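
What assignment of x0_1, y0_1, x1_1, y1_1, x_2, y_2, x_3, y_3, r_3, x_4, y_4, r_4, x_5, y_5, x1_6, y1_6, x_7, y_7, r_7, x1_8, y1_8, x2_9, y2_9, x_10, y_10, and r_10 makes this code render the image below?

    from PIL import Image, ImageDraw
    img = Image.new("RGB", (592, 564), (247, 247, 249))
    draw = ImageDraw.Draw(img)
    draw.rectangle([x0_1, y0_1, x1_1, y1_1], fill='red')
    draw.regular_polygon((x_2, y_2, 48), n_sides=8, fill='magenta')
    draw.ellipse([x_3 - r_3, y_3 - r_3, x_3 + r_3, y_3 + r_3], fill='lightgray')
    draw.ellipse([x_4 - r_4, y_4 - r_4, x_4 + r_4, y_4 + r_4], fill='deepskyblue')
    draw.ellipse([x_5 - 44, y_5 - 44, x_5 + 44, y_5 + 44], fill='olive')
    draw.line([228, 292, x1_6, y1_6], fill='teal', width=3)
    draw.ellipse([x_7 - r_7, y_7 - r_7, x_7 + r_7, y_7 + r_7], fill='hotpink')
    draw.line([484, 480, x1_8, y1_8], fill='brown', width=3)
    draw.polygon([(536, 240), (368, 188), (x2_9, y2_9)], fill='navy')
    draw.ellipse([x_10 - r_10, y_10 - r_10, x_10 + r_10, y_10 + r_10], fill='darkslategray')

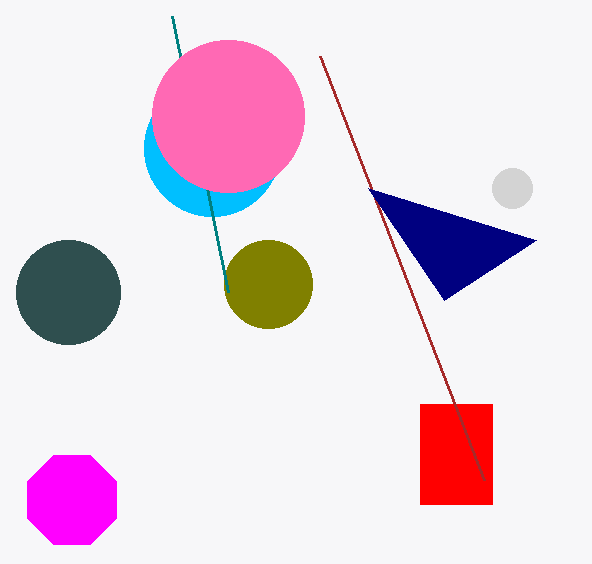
x0_1 = 420, y0_1 = 404, x1_1 = 492, y1_1 = 504, x_2 = 72, y_2 = 500, x_3 = 512, y_3 = 188, r_3 = 20, x_4 = 212, y_4 = 148, r_4 = 68, x_5 = 268, y_5 = 284, x1_6 = 172, y1_6 = 16, x_7 = 228, y_7 = 116, r_7 = 76, x1_8 = 320, y1_8 = 56, x2_9 = 444, y2_9 = 300, x_10 = 68, y_10 = 292, r_10 = 52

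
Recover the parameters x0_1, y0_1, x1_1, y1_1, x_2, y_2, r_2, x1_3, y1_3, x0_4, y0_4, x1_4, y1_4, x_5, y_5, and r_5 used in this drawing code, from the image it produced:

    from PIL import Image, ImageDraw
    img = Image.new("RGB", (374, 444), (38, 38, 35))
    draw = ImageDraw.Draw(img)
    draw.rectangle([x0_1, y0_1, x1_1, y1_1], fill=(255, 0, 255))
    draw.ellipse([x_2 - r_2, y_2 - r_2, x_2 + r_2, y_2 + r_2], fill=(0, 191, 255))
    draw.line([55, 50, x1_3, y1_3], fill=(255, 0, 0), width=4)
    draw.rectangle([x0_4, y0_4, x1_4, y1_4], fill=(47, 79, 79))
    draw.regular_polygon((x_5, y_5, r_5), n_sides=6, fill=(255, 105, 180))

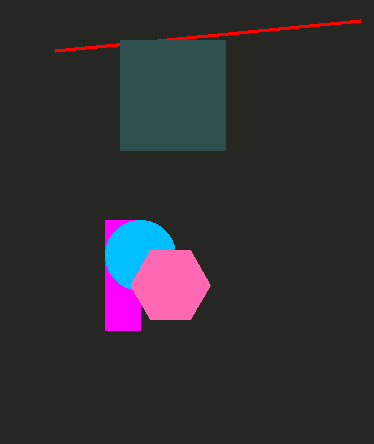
x0_1 = 105; y0_1 = 220; x1_1 = 140; y1_1 = 330; x_2 = 140; y_2 = 255; r_2 = 35; x1_3 = 360; y1_3 = 20; x0_4 = 120; y0_4 = 40; x1_4 = 225; y1_4 = 150; x_5 = 170; y_5 = 285; r_5 = 40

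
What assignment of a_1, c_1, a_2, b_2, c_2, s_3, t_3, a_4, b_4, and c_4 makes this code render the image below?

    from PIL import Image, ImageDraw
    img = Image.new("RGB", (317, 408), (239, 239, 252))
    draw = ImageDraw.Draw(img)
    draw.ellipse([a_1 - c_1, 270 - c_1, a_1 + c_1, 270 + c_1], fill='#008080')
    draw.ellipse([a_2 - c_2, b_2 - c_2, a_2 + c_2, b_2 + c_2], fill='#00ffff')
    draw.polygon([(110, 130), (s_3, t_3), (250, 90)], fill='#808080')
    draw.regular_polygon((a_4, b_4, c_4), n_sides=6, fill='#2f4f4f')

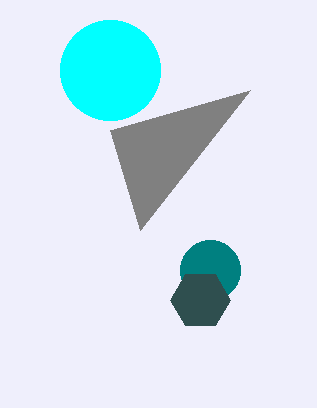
a_1 = 210
c_1 = 30
a_2 = 110
b_2 = 70
c_2 = 50
s_3 = 140
t_3 = 230
a_4 = 200
b_4 = 300
c_4 = 30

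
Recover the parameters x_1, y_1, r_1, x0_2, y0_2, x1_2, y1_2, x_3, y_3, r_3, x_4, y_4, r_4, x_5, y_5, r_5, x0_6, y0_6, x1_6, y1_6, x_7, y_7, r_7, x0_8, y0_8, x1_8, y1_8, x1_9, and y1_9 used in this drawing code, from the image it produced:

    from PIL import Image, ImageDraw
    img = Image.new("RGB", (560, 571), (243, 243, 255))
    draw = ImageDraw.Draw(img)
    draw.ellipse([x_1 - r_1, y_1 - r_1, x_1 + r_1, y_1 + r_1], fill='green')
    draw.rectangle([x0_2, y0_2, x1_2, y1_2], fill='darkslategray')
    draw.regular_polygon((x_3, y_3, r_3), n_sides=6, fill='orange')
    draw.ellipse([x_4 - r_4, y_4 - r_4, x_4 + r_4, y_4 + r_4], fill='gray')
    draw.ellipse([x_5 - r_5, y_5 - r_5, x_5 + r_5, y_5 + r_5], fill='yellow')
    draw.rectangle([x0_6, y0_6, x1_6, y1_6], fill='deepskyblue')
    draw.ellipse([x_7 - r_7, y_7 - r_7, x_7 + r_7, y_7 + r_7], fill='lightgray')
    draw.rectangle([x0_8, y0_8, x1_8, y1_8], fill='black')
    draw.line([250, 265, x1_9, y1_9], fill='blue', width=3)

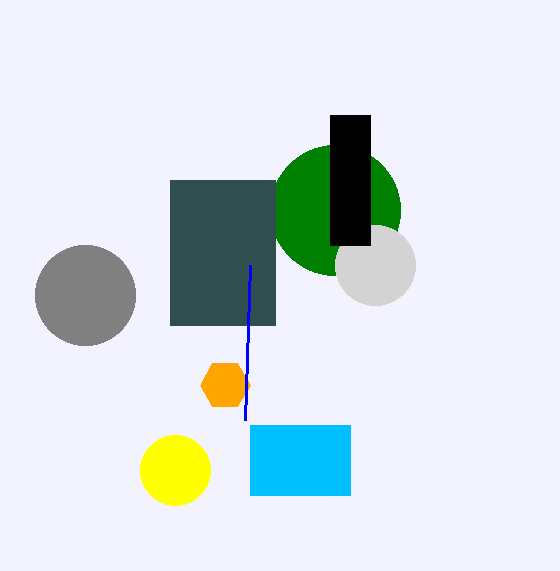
x_1 = 335, y_1 = 210, r_1 = 65, x0_2 = 170, y0_2 = 180, x1_2 = 275, y1_2 = 325, x_3 = 225, y_3 = 385, r_3 = 25, x_4 = 85, y_4 = 295, r_4 = 50, x_5 = 175, y_5 = 470, r_5 = 35, x0_6 = 250, y0_6 = 425, x1_6 = 350, y1_6 = 495, x_7 = 375, y_7 = 265, r_7 = 40, x0_8 = 330, y0_8 = 115, x1_8 = 370, y1_8 = 245, x1_9 = 245, y1_9 = 420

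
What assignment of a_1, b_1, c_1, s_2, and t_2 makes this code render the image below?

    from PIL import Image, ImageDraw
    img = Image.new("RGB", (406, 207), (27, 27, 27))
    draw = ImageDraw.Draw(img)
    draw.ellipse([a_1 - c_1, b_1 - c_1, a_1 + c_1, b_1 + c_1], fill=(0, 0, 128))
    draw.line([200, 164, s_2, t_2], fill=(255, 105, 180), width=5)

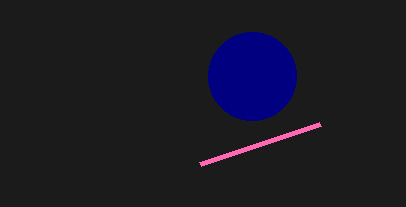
a_1 = 252, b_1 = 76, c_1 = 44, s_2 = 320, t_2 = 124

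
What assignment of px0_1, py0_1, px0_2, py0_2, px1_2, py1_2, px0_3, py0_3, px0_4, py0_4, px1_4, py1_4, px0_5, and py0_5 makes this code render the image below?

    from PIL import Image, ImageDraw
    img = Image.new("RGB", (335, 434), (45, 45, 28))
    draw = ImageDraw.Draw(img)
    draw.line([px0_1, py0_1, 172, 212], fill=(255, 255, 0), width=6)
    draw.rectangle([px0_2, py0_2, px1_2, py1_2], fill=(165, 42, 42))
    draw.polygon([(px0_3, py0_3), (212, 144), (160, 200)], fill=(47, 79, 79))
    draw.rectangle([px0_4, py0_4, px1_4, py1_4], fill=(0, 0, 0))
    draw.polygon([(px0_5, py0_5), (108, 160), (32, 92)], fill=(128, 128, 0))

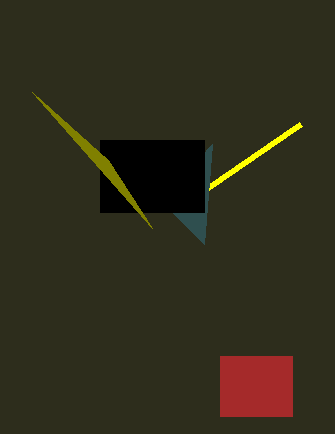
px0_1 = 300
py0_1 = 124
px0_2 = 220
py0_2 = 356
px1_2 = 292
py1_2 = 416
px0_3 = 204
py0_3 = 244
px0_4 = 100
py0_4 = 140
px1_4 = 204
py1_4 = 212
px0_5 = 152
py0_5 = 228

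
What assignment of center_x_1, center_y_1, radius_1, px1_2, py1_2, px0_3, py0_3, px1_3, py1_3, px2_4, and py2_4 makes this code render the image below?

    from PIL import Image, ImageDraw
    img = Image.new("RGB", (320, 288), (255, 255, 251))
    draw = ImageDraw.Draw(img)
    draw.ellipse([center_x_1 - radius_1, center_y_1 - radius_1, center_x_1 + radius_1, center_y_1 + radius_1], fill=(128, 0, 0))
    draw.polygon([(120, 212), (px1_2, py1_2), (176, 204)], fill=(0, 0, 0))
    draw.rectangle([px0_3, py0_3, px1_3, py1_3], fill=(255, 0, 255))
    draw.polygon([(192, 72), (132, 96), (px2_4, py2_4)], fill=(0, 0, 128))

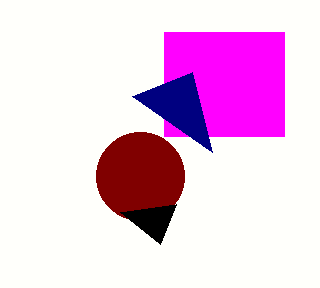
center_x_1 = 140
center_y_1 = 176
radius_1 = 44
px1_2 = 160
py1_2 = 244
px0_3 = 164
py0_3 = 32
px1_3 = 284
py1_3 = 136
px2_4 = 212
py2_4 = 152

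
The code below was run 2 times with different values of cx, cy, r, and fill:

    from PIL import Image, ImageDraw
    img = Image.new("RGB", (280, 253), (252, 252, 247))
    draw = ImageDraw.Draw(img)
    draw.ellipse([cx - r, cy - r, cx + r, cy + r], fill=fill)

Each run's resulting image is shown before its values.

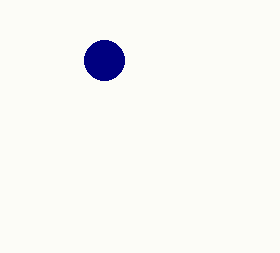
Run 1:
cx = 104; cy = 60; r = 20; fill = 'navy'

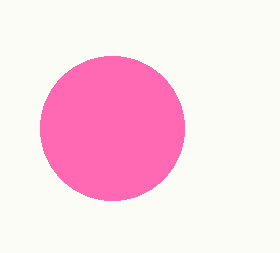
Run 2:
cx = 112; cy = 128; r = 72; fill = 'hotpink'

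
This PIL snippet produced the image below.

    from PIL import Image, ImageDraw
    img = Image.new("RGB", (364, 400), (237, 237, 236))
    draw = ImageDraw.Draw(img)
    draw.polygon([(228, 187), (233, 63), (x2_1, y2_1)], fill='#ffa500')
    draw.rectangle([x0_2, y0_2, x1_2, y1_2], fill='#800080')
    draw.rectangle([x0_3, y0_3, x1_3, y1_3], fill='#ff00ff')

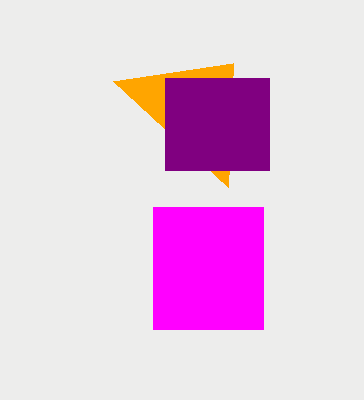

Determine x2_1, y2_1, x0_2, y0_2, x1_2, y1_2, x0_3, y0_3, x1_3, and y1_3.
x2_1 = 113
y2_1 = 81
x0_2 = 165
y0_2 = 78
x1_2 = 269
y1_2 = 170
x0_3 = 153
y0_3 = 207
x1_3 = 263
y1_3 = 329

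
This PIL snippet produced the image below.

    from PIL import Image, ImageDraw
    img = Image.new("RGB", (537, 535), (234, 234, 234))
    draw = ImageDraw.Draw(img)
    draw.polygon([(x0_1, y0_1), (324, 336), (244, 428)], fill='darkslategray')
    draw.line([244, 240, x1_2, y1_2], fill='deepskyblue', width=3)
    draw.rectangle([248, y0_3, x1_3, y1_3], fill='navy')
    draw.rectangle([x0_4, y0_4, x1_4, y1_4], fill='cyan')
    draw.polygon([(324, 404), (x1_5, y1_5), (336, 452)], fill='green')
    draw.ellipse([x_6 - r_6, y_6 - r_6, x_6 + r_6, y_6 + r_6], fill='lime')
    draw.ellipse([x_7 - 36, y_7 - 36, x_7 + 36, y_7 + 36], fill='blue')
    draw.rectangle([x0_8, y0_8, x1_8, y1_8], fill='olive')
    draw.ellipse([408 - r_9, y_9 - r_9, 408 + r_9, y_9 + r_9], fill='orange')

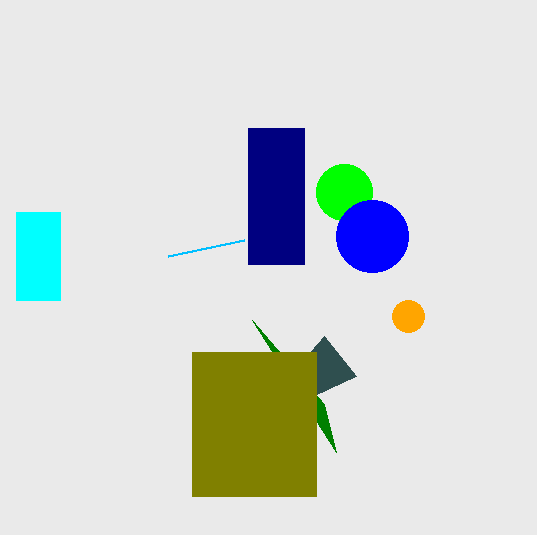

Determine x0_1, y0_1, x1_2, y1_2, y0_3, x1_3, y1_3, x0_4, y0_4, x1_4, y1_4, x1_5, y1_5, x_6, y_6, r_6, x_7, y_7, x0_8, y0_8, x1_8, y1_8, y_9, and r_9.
x0_1 = 356
y0_1 = 376
x1_2 = 168
y1_2 = 256
y0_3 = 128
x1_3 = 304
y1_3 = 264
x0_4 = 16
y0_4 = 212
x1_4 = 60
y1_4 = 300
x1_5 = 252
y1_5 = 320
x_6 = 344
y_6 = 192
r_6 = 28
x_7 = 372
y_7 = 236
x0_8 = 192
y0_8 = 352
x1_8 = 316
y1_8 = 496
y_9 = 316
r_9 = 16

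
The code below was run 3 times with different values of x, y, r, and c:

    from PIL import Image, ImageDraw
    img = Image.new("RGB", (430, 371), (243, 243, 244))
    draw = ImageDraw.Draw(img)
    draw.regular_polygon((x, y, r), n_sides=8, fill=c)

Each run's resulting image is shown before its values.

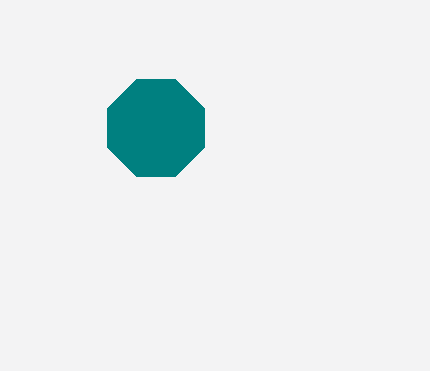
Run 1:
x = 156, y = 128, r = 52, c = 'teal'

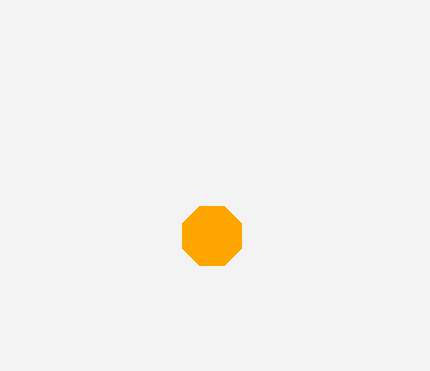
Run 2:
x = 212
y = 236
r = 32
c = 'orange'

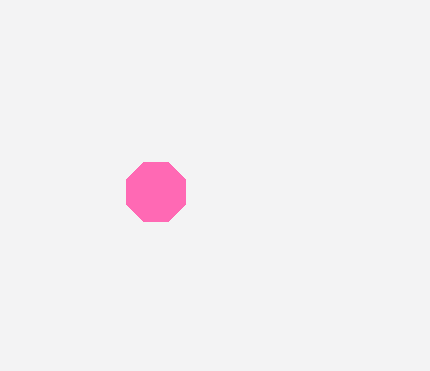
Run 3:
x = 156; y = 192; r = 32; c = 'hotpink'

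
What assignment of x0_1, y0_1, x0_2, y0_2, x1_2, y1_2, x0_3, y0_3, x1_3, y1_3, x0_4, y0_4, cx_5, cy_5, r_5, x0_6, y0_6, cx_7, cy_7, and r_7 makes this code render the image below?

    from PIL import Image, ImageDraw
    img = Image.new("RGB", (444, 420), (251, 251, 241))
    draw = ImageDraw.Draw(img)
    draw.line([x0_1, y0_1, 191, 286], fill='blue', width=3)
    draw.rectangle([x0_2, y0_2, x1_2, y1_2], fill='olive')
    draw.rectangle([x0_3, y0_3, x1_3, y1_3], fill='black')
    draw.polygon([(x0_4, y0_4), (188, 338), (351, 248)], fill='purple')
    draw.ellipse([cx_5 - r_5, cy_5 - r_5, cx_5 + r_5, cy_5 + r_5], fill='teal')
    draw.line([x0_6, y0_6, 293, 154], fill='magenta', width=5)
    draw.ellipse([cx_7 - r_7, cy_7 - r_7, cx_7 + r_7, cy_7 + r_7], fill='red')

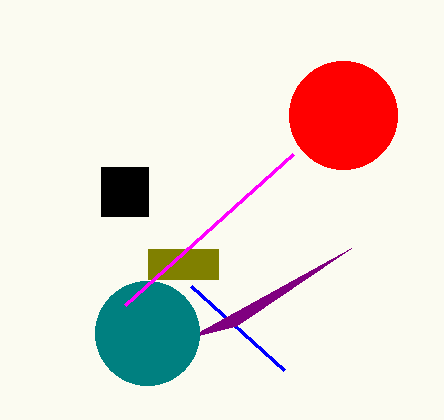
x0_1 = 284, y0_1 = 370, x0_2 = 148, y0_2 = 249, x1_2 = 218, y1_2 = 279, x0_3 = 101, y0_3 = 167, x1_3 = 148, y1_3 = 216, x0_4 = 236, y0_4 = 326, cx_5 = 147, cy_5 = 333, r_5 = 52, x0_6 = 125, y0_6 = 305, cx_7 = 343, cy_7 = 115, r_7 = 54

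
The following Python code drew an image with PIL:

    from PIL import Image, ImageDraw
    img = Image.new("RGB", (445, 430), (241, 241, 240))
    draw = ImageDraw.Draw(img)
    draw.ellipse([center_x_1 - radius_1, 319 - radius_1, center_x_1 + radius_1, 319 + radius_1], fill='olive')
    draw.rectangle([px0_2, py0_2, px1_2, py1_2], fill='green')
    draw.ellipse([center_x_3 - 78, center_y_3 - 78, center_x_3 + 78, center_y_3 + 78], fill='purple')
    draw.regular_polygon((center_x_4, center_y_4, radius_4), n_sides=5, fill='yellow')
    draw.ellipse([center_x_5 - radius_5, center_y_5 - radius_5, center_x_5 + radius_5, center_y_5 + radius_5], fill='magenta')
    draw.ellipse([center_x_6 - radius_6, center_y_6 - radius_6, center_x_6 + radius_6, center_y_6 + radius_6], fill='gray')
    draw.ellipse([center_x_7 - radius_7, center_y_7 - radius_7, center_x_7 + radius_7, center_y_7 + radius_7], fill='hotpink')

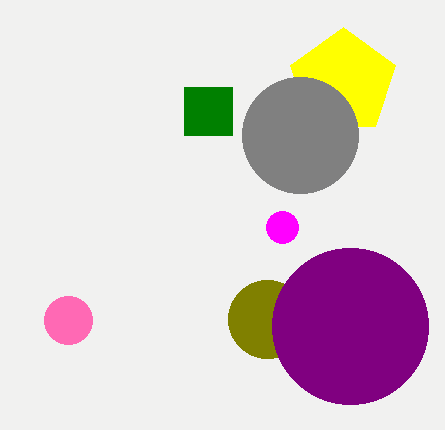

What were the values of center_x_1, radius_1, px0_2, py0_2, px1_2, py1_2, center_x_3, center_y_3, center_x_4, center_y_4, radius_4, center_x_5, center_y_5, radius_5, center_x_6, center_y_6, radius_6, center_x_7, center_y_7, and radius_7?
center_x_1 = 267
radius_1 = 39
px0_2 = 184
py0_2 = 87
px1_2 = 232
py1_2 = 135
center_x_3 = 350
center_y_3 = 326
center_x_4 = 343
center_y_4 = 82
radius_4 = 55
center_x_5 = 282
center_y_5 = 227
radius_5 = 16
center_x_6 = 300
center_y_6 = 135
radius_6 = 58
center_x_7 = 68
center_y_7 = 320
radius_7 = 24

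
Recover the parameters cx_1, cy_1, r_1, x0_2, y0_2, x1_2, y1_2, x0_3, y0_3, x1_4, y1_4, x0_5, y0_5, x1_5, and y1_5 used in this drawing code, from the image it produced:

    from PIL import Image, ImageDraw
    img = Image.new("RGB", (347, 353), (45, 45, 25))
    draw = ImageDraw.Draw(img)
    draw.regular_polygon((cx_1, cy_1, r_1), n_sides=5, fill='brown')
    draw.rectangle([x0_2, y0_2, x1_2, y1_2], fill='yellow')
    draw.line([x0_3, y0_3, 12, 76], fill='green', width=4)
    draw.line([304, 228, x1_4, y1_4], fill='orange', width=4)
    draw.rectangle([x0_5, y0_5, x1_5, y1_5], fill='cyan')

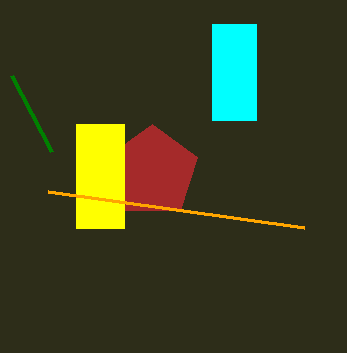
cx_1 = 152
cy_1 = 172
r_1 = 48
x0_2 = 76
y0_2 = 124
x1_2 = 124
y1_2 = 228
x0_3 = 52
y0_3 = 152
x1_4 = 48
y1_4 = 192
x0_5 = 212
y0_5 = 24
x1_5 = 256
y1_5 = 120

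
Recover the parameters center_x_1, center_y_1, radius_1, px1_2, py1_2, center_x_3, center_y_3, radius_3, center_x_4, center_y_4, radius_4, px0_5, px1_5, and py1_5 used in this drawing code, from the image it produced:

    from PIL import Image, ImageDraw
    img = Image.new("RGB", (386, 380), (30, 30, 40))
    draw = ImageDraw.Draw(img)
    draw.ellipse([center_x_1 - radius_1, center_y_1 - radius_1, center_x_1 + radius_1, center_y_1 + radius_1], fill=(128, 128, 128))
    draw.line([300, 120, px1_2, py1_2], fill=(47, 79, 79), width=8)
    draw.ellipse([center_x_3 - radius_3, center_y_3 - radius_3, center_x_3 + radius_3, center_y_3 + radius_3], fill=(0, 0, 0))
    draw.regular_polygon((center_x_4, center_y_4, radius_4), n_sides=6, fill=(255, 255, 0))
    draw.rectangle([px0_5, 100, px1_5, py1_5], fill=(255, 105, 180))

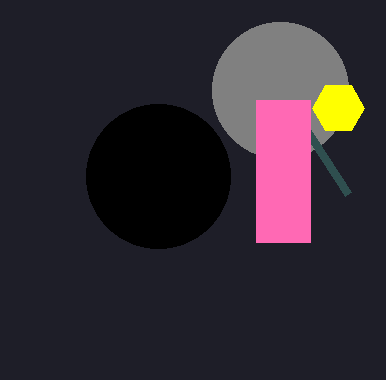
center_x_1 = 280, center_y_1 = 90, radius_1 = 68, px1_2 = 348, py1_2 = 194, center_x_3 = 158, center_y_3 = 176, radius_3 = 72, center_x_4 = 338, center_y_4 = 108, radius_4 = 26, px0_5 = 256, px1_5 = 310, py1_5 = 242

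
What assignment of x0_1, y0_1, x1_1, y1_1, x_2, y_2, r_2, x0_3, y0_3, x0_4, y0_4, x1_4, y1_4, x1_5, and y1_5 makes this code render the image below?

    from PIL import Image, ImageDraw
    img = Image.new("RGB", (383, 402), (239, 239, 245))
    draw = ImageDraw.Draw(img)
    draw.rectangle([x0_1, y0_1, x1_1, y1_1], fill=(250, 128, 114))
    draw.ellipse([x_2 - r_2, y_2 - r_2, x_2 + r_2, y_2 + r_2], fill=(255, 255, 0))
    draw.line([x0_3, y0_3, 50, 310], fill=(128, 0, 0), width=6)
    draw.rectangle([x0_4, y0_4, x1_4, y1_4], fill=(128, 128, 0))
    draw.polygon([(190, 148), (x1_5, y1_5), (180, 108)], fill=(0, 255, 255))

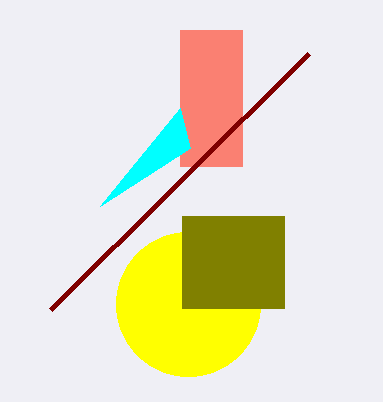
x0_1 = 180, y0_1 = 30, x1_1 = 242, y1_1 = 166, x_2 = 188, y_2 = 304, r_2 = 72, x0_3 = 308, y0_3 = 54, x0_4 = 182, y0_4 = 216, x1_4 = 284, y1_4 = 308, x1_5 = 100, y1_5 = 206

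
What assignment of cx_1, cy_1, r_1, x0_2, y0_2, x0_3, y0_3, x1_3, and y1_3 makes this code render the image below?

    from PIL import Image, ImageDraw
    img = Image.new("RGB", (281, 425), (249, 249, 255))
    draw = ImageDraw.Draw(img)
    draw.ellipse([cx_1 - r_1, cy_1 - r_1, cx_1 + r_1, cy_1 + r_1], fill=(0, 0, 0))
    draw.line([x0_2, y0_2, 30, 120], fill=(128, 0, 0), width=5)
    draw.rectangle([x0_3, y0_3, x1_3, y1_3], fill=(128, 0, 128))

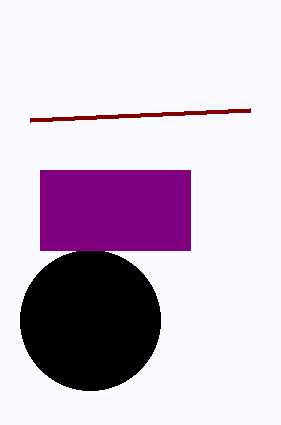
cx_1 = 90; cy_1 = 320; r_1 = 70; x0_2 = 250; y0_2 = 110; x0_3 = 40; y0_3 = 170; x1_3 = 190; y1_3 = 250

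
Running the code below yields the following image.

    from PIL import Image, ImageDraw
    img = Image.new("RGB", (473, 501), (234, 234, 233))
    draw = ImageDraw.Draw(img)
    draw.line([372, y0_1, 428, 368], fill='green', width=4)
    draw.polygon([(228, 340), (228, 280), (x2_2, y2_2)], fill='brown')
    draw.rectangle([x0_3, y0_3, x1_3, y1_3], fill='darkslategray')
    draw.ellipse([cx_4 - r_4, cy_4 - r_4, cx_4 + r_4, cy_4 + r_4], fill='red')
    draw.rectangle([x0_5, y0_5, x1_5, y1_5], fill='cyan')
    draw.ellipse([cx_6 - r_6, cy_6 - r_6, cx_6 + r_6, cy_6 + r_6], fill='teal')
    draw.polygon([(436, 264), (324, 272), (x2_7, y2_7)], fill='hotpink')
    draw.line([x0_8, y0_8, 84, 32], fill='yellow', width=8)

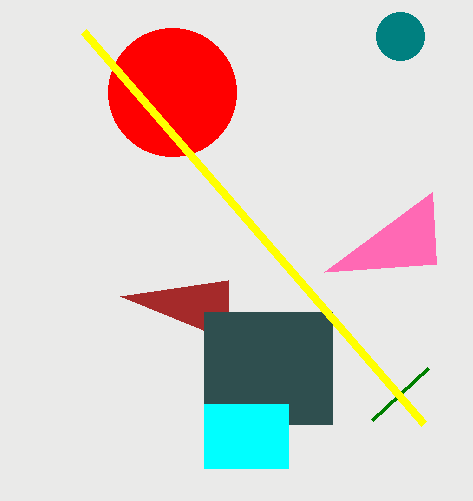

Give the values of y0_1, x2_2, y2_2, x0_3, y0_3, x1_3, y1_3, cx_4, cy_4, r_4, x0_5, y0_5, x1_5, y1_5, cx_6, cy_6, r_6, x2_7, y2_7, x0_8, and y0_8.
y0_1 = 420
x2_2 = 120
y2_2 = 296
x0_3 = 204
y0_3 = 312
x1_3 = 332
y1_3 = 424
cx_4 = 172
cy_4 = 92
r_4 = 64
x0_5 = 204
y0_5 = 404
x1_5 = 288
y1_5 = 468
cx_6 = 400
cy_6 = 36
r_6 = 24
x2_7 = 432
y2_7 = 192
x0_8 = 424
y0_8 = 424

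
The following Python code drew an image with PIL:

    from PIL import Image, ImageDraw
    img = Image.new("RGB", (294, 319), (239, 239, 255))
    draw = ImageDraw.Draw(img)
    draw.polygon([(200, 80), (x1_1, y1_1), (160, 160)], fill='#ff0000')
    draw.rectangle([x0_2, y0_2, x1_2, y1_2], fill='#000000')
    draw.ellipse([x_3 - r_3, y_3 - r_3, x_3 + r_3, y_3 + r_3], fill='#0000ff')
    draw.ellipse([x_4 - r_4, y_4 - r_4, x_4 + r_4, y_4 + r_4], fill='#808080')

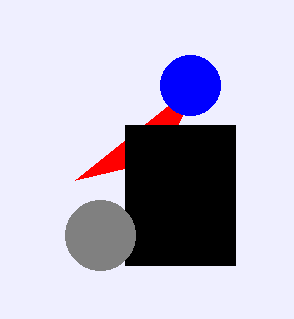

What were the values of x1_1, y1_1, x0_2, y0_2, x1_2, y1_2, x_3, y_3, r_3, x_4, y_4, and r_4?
x1_1 = 75; y1_1 = 180; x0_2 = 125; y0_2 = 125; x1_2 = 235; y1_2 = 265; x_3 = 190; y_3 = 85; r_3 = 30; x_4 = 100; y_4 = 235; r_4 = 35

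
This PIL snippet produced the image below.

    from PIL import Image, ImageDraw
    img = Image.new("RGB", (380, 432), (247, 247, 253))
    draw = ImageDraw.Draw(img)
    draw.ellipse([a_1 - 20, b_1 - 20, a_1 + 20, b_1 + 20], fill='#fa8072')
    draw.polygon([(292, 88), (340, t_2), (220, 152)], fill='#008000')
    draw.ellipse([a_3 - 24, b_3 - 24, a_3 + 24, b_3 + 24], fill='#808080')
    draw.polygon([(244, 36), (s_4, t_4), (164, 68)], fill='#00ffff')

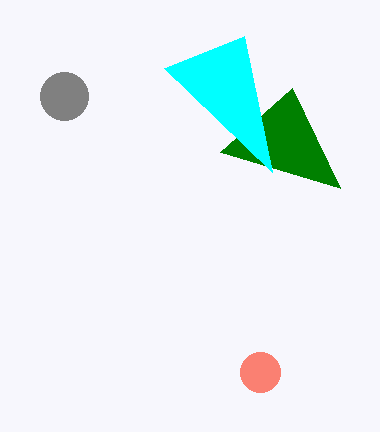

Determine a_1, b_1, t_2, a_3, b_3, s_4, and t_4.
a_1 = 260
b_1 = 372
t_2 = 188
a_3 = 64
b_3 = 96
s_4 = 272
t_4 = 172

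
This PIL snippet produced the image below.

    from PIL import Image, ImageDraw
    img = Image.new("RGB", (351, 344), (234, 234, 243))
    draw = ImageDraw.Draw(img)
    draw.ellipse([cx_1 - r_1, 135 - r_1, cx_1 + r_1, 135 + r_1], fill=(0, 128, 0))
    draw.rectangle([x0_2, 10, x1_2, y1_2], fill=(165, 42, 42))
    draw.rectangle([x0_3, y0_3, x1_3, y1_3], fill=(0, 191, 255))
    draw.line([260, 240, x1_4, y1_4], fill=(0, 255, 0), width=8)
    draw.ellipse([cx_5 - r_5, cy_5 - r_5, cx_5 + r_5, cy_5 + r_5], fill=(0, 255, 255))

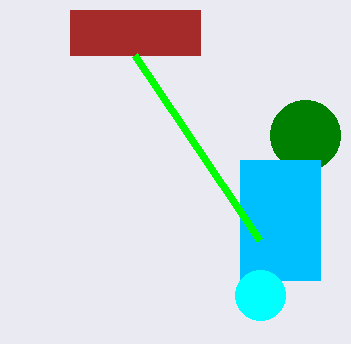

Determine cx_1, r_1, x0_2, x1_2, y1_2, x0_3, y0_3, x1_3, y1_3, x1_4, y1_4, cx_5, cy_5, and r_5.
cx_1 = 305, r_1 = 35, x0_2 = 70, x1_2 = 200, y1_2 = 55, x0_3 = 240, y0_3 = 160, x1_3 = 320, y1_3 = 280, x1_4 = 135, y1_4 = 55, cx_5 = 260, cy_5 = 295, r_5 = 25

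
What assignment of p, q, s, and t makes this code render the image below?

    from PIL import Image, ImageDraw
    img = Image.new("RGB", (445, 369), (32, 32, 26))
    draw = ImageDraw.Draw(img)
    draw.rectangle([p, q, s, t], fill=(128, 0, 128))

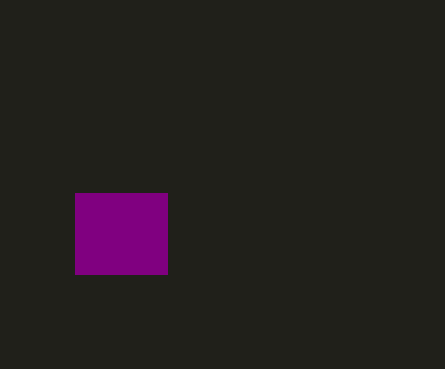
p = 75; q = 193; s = 167; t = 274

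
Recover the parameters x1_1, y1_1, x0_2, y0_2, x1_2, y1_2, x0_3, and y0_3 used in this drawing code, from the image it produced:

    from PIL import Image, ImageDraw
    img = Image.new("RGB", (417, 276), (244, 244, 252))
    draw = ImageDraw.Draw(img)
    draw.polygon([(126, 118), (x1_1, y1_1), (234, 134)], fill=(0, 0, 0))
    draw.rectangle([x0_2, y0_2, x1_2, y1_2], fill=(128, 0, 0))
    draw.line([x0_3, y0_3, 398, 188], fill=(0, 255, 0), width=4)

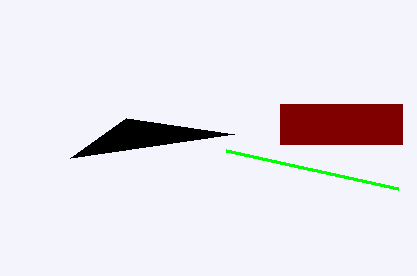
x1_1 = 70; y1_1 = 158; x0_2 = 280; y0_2 = 104; x1_2 = 402; y1_2 = 144; x0_3 = 226; y0_3 = 150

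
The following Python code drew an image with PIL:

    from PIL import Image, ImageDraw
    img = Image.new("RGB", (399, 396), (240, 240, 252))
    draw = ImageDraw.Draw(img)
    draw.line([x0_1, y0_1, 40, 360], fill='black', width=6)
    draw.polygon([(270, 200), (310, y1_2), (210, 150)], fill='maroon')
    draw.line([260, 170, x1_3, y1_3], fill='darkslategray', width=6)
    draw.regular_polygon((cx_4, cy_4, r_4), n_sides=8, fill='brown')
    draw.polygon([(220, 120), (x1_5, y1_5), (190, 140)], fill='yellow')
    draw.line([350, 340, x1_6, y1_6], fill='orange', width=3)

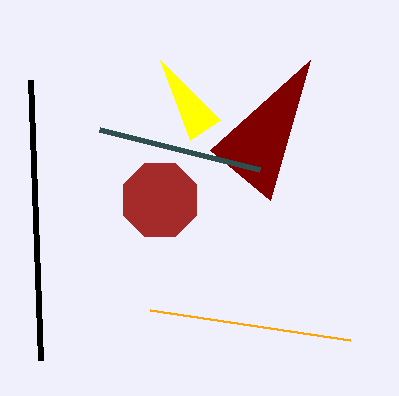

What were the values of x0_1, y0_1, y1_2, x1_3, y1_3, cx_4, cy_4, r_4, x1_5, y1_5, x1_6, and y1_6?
x0_1 = 30; y0_1 = 80; y1_2 = 60; x1_3 = 100; y1_3 = 130; cx_4 = 160; cy_4 = 200; r_4 = 40; x1_5 = 160; y1_5 = 60; x1_6 = 150; y1_6 = 310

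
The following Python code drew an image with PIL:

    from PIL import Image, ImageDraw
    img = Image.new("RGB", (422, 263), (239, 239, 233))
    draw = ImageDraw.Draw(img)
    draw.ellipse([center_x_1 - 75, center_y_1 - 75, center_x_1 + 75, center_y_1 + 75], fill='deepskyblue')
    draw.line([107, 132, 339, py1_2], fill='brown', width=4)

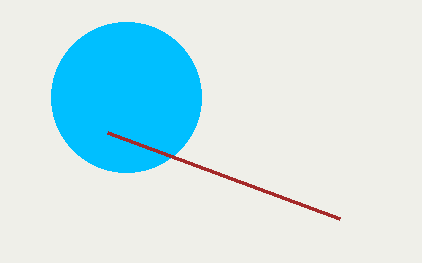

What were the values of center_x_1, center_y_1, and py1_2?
center_x_1 = 126, center_y_1 = 97, py1_2 = 218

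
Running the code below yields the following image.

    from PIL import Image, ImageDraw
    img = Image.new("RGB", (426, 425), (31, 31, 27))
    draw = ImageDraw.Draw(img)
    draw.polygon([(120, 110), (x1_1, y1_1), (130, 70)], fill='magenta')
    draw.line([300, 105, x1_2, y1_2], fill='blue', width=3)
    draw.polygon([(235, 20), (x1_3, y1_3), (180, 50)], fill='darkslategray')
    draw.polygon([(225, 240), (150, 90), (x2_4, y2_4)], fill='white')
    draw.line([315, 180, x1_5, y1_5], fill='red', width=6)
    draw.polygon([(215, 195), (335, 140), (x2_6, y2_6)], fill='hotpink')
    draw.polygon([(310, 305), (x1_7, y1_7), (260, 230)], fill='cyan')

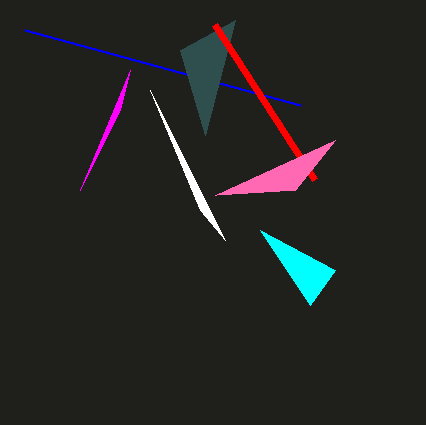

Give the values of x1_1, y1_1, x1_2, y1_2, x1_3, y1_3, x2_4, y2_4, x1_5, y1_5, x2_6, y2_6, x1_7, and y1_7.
x1_1 = 80, y1_1 = 190, x1_2 = 25, y1_2 = 30, x1_3 = 205, y1_3 = 135, x2_4 = 200, y2_4 = 210, x1_5 = 215, y1_5 = 25, x2_6 = 295, y2_6 = 190, x1_7 = 335, y1_7 = 270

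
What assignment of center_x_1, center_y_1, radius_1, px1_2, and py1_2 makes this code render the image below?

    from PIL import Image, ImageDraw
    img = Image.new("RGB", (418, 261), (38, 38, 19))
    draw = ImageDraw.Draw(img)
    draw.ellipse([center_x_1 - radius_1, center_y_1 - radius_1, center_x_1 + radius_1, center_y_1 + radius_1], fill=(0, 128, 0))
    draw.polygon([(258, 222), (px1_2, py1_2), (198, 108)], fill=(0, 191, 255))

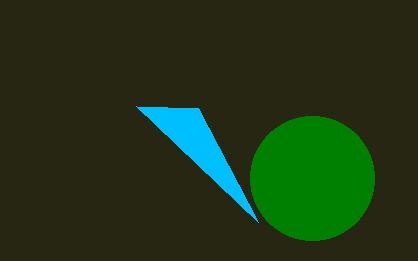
center_x_1 = 312, center_y_1 = 178, radius_1 = 62, px1_2 = 136, py1_2 = 106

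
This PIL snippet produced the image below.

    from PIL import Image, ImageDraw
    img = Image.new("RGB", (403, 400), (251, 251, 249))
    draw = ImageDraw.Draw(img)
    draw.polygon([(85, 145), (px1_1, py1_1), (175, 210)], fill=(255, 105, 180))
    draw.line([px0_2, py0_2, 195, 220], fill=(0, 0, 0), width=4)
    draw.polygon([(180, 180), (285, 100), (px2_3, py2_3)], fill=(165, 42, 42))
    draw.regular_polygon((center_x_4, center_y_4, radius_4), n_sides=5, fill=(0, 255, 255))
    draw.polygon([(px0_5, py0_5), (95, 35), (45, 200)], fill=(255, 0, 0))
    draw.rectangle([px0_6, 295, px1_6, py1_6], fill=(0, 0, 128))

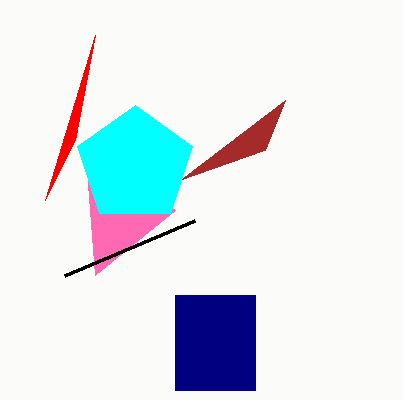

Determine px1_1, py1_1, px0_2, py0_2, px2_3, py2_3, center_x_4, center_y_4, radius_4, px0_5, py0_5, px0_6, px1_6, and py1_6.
px1_1 = 95, py1_1 = 275, px0_2 = 65, py0_2 = 275, px2_3 = 265, py2_3 = 150, center_x_4 = 135, center_y_4 = 165, radius_4 = 60, px0_5 = 75, py0_5 = 140, px0_6 = 175, px1_6 = 255, py1_6 = 390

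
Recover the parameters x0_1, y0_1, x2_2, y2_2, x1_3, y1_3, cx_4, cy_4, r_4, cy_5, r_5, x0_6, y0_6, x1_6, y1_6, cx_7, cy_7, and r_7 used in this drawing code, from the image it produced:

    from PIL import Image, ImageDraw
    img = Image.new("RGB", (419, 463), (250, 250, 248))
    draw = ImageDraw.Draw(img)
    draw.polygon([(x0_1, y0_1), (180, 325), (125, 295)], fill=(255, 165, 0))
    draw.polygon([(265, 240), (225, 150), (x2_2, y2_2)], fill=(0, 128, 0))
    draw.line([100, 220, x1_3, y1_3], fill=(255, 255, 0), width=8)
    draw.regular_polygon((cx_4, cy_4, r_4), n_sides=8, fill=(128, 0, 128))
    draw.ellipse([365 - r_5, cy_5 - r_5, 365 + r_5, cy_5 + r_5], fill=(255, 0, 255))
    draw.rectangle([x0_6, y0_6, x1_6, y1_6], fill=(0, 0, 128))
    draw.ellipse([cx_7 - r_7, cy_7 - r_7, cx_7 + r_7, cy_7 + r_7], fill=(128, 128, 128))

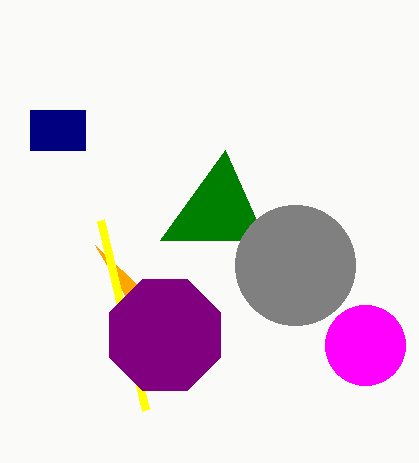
x0_1 = 95, y0_1 = 245, x2_2 = 160, y2_2 = 240, x1_3 = 145, y1_3 = 410, cx_4 = 165, cy_4 = 335, r_4 = 60, cy_5 = 345, r_5 = 40, x0_6 = 30, y0_6 = 110, x1_6 = 85, y1_6 = 150, cx_7 = 295, cy_7 = 265, r_7 = 60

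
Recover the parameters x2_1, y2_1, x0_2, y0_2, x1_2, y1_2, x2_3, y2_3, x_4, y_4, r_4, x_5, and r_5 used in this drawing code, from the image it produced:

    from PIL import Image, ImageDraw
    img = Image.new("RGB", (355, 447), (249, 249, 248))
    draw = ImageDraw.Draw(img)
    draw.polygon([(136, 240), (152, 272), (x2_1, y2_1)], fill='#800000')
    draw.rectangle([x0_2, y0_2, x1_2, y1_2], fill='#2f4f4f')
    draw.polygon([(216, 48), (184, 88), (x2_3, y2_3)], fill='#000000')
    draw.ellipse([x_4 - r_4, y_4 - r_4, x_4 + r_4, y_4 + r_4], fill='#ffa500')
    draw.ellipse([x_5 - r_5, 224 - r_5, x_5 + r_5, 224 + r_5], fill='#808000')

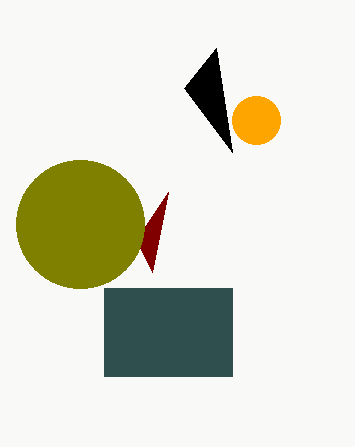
x2_1 = 168; y2_1 = 192; x0_2 = 104; y0_2 = 288; x1_2 = 232; y1_2 = 376; x2_3 = 232; y2_3 = 152; x_4 = 256; y_4 = 120; r_4 = 24; x_5 = 80; r_5 = 64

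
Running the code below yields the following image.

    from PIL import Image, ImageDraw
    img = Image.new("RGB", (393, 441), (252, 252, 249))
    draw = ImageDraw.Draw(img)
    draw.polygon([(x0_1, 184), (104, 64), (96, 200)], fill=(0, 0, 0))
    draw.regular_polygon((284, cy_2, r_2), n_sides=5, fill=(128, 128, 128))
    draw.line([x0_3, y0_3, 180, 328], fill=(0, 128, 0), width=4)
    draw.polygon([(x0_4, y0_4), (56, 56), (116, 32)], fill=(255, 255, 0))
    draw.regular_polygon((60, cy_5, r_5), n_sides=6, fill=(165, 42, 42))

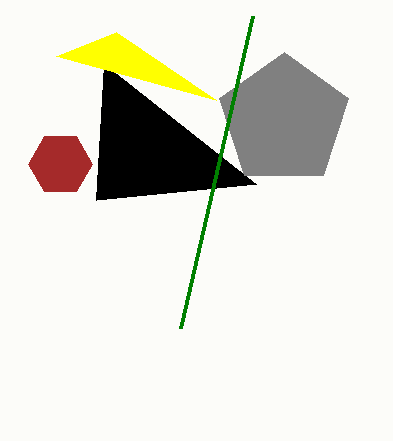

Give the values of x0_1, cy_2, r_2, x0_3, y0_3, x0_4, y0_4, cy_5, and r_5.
x0_1 = 256
cy_2 = 120
r_2 = 68
x0_3 = 252
y0_3 = 16
x0_4 = 216
y0_4 = 100
cy_5 = 164
r_5 = 32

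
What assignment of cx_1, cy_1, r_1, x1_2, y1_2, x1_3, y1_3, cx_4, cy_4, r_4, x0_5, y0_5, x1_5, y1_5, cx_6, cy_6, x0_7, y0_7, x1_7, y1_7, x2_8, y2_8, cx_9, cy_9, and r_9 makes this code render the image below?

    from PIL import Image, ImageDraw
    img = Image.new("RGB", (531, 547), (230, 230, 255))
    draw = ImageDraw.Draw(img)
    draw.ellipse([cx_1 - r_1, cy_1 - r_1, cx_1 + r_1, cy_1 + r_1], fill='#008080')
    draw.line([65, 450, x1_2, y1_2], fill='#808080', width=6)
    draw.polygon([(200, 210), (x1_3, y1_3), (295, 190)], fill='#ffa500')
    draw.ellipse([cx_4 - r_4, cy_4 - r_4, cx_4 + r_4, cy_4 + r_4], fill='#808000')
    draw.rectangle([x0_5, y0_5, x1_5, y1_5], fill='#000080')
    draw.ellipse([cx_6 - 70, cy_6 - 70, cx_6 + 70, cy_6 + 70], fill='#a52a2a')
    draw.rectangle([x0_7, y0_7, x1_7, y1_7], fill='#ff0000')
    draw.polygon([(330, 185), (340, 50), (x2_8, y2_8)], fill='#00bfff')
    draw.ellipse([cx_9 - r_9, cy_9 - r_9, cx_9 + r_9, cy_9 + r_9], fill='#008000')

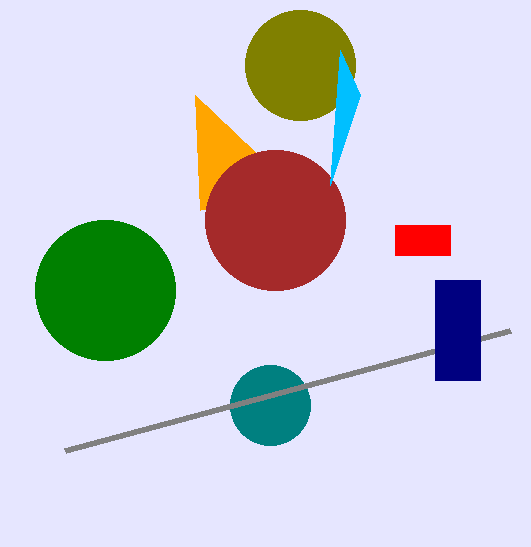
cx_1 = 270
cy_1 = 405
r_1 = 40
x1_2 = 510
y1_2 = 330
x1_3 = 195
y1_3 = 95
cx_4 = 300
cy_4 = 65
r_4 = 55
x0_5 = 435
y0_5 = 280
x1_5 = 480
y1_5 = 380
cx_6 = 275
cy_6 = 220
x0_7 = 395
y0_7 = 225
x1_7 = 450
y1_7 = 255
x2_8 = 360
y2_8 = 95
cx_9 = 105
cy_9 = 290
r_9 = 70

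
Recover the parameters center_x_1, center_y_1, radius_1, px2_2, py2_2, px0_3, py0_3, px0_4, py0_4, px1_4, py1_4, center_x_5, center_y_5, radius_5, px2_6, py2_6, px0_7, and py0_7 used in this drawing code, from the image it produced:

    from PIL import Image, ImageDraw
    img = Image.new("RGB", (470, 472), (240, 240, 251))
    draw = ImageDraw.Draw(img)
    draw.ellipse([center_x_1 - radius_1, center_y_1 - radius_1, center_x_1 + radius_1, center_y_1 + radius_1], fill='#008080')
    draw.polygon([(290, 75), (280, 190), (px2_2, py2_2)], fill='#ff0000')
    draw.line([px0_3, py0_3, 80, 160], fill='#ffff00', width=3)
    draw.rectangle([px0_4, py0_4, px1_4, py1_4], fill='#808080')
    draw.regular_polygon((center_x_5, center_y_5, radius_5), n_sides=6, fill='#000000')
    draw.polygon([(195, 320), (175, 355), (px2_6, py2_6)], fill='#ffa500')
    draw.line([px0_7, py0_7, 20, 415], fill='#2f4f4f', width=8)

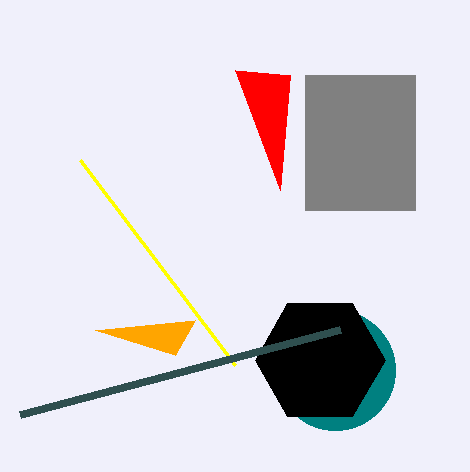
center_x_1 = 335; center_y_1 = 370; radius_1 = 60; px2_2 = 235; py2_2 = 70; px0_3 = 235; py0_3 = 365; px0_4 = 305; py0_4 = 75; px1_4 = 415; py1_4 = 210; center_x_5 = 320; center_y_5 = 360; radius_5 = 65; px2_6 = 95; py2_6 = 330; px0_7 = 340; py0_7 = 330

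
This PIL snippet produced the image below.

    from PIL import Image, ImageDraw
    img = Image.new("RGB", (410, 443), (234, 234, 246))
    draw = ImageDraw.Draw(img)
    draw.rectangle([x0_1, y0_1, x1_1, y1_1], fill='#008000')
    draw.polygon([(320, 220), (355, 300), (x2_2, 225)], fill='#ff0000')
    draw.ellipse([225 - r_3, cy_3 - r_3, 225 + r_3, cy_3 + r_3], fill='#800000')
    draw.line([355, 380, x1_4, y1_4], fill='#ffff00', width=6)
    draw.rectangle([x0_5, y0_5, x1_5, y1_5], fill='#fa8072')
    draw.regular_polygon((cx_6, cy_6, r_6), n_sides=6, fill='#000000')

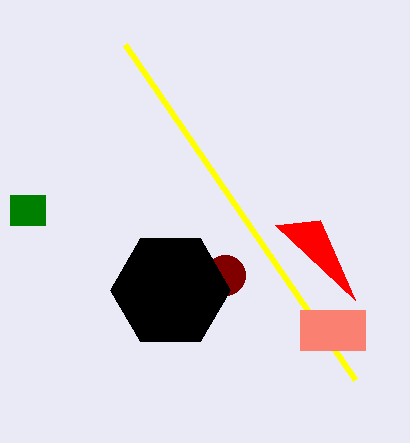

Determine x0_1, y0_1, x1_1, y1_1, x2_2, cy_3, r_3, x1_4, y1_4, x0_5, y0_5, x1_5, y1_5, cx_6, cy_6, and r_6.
x0_1 = 10
y0_1 = 195
x1_1 = 45
y1_1 = 225
x2_2 = 275
cy_3 = 275
r_3 = 20
x1_4 = 125
y1_4 = 45
x0_5 = 300
y0_5 = 310
x1_5 = 365
y1_5 = 350
cx_6 = 170
cy_6 = 290
r_6 = 60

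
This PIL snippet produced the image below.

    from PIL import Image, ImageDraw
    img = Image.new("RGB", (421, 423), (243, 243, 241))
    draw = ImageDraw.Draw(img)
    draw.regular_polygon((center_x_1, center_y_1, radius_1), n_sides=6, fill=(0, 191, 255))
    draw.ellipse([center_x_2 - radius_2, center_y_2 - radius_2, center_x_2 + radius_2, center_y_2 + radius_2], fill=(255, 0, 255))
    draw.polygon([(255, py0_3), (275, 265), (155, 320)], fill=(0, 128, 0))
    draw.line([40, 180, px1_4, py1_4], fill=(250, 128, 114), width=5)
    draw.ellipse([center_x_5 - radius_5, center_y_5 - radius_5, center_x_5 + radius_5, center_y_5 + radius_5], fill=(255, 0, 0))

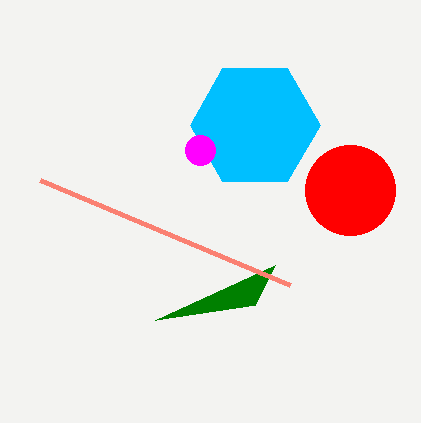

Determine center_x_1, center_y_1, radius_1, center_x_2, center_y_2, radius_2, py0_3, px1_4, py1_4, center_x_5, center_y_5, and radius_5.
center_x_1 = 255
center_y_1 = 125
radius_1 = 65
center_x_2 = 200
center_y_2 = 150
radius_2 = 15
py0_3 = 305
px1_4 = 290
py1_4 = 285
center_x_5 = 350
center_y_5 = 190
radius_5 = 45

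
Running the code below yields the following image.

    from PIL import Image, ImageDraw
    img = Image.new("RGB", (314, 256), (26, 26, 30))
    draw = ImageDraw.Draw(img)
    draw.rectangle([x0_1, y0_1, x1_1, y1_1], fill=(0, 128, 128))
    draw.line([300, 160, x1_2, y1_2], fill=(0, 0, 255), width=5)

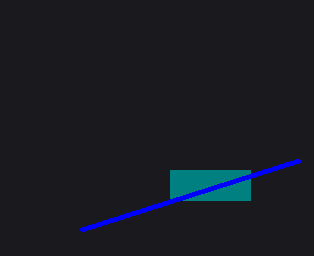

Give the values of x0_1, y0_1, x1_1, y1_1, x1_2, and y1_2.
x0_1 = 170, y0_1 = 170, x1_1 = 250, y1_1 = 200, x1_2 = 80, y1_2 = 230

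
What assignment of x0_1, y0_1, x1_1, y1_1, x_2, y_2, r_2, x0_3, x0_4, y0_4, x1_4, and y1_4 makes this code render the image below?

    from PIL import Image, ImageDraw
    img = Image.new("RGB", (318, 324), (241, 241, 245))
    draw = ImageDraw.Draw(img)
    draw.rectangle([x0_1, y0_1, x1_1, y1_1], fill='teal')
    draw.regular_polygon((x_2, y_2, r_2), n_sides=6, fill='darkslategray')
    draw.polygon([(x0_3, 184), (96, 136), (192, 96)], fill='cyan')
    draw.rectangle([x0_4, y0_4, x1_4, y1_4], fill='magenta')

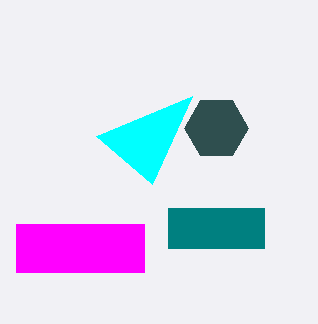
x0_1 = 168, y0_1 = 208, x1_1 = 264, y1_1 = 248, x_2 = 216, y_2 = 128, r_2 = 32, x0_3 = 152, x0_4 = 16, y0_4 = 224, x1_4 = 144, y1_4 = 272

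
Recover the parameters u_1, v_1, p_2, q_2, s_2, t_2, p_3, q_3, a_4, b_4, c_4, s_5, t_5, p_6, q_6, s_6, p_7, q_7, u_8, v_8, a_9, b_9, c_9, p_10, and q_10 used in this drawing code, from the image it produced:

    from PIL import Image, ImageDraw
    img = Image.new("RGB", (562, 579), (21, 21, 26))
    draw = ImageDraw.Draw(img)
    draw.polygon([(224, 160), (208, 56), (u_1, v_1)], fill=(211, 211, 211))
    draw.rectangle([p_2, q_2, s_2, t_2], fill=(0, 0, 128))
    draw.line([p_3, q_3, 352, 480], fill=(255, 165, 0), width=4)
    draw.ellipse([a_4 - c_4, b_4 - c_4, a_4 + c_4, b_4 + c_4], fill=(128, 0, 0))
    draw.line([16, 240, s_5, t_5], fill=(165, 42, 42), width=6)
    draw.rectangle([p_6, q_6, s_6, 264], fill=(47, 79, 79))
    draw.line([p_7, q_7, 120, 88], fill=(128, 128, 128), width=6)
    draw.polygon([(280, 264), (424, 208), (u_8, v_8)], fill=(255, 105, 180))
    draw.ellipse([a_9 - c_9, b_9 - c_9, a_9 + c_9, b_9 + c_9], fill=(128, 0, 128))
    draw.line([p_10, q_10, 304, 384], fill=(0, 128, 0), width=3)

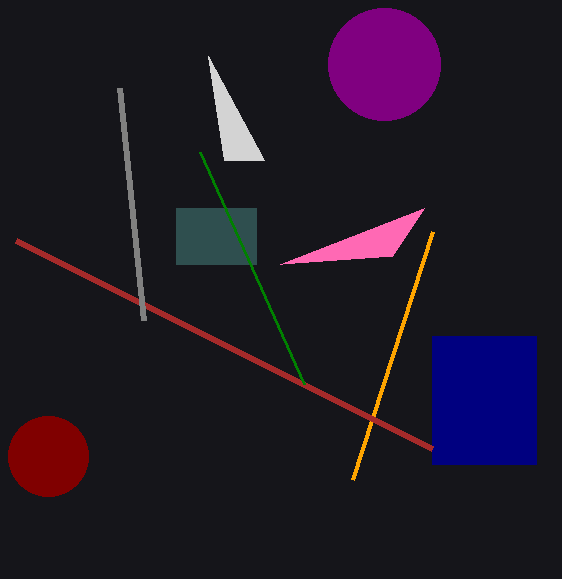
u_1 = 264; v_1 = 160; p_2 = 432; q_2 = 336; s_2 = 536; t_2 = 464; p_3 = 432; q_3 = 232; a_4 = 48; b_4 = 456; c_4 = 40; s_5 = 432; t_5 = 448; p_6 = 176; q_6 = 208; s_6 = 256; p_7 = 144; q_7 = 320; u_8 = 392; v_8 = 256; a_9 = 384; b_9 = 64; c_9 = 56; p_10 = 200; q_10 = 152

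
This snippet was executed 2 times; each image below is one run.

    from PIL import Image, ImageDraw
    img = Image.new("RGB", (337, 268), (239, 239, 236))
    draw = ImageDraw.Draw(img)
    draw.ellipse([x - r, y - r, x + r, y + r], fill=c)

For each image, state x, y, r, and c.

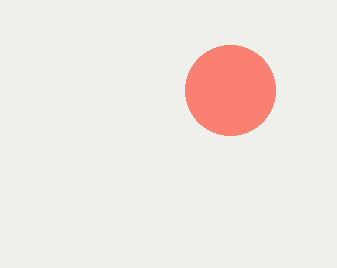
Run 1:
x = 230; y = 90; r = 45; c = 'salmon'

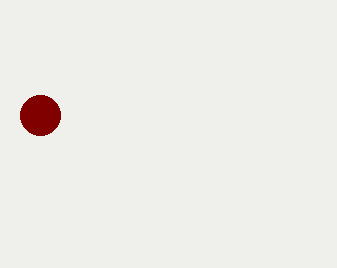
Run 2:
x = 40
y = 115
r = 20
c = 'maroon'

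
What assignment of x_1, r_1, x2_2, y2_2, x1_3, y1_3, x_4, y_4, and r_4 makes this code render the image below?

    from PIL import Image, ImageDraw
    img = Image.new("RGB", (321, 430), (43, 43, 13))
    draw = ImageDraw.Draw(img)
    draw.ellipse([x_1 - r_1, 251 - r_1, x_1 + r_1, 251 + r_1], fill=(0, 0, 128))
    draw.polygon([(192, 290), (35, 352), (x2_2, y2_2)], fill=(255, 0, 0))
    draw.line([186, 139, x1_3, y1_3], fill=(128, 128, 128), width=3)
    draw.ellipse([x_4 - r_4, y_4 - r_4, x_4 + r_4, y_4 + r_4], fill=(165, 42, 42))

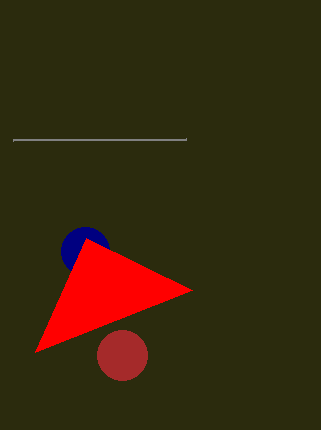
x_1 = 85, r_1 = 24, x2_2 = 86, y2_2 = 238, x1_3 = 13, y1_3 = 140, x_4 = 122, y_4 = 355, r_4 = 25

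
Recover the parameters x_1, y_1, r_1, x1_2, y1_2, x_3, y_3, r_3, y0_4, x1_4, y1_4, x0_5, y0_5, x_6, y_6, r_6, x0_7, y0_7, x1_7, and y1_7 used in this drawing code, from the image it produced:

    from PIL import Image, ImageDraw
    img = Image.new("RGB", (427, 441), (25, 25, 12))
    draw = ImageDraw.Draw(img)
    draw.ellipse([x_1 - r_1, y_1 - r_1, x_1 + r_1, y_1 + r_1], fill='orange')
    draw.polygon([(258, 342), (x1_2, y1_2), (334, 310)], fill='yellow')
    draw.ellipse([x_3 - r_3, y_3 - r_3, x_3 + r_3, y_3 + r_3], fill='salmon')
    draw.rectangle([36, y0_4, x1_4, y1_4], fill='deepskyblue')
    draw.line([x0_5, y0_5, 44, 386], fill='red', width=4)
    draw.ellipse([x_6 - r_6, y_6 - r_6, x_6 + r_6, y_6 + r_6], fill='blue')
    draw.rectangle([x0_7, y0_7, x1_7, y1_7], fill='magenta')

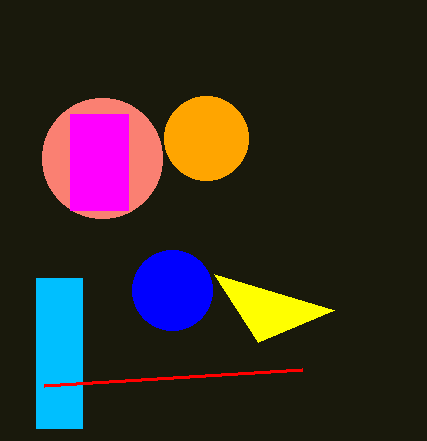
x_1 = 206; y_1 = 138; r_1 = 42; x1_2 = 214; y1_2 = 274; x_3 = 102; y_3 = 158; r_3 = 60; y0_4 = 278; x1_4 = 82; y1_4 = 428; x0_5 = 302; y0_5 = 370; x_6 = 172; y_6 = 290; r_6 = 40; x0_7 = 70; y0_7 = 114; x1_7 = 128; y1_7 = 210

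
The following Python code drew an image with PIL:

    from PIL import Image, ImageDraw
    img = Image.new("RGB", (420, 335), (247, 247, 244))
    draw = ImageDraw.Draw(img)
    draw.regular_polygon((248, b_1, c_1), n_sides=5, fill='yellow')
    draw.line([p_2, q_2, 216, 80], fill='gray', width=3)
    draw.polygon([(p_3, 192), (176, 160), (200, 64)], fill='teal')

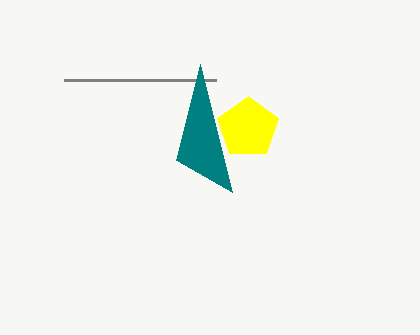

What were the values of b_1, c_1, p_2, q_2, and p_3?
b_1 = 128; c_1 = 32; p_2 = 64; q_2 = 80; p_3 = 232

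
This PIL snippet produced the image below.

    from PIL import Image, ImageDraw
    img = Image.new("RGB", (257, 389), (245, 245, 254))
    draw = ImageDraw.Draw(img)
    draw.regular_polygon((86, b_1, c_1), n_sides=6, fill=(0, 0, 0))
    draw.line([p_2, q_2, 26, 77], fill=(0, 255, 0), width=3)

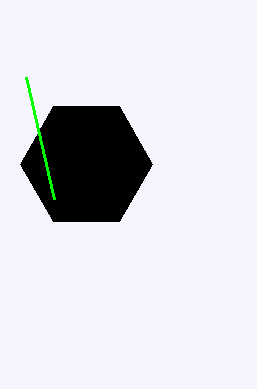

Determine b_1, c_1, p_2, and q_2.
b_1 = 164; c_1 = 66; p_2 = 54; q_2 = 199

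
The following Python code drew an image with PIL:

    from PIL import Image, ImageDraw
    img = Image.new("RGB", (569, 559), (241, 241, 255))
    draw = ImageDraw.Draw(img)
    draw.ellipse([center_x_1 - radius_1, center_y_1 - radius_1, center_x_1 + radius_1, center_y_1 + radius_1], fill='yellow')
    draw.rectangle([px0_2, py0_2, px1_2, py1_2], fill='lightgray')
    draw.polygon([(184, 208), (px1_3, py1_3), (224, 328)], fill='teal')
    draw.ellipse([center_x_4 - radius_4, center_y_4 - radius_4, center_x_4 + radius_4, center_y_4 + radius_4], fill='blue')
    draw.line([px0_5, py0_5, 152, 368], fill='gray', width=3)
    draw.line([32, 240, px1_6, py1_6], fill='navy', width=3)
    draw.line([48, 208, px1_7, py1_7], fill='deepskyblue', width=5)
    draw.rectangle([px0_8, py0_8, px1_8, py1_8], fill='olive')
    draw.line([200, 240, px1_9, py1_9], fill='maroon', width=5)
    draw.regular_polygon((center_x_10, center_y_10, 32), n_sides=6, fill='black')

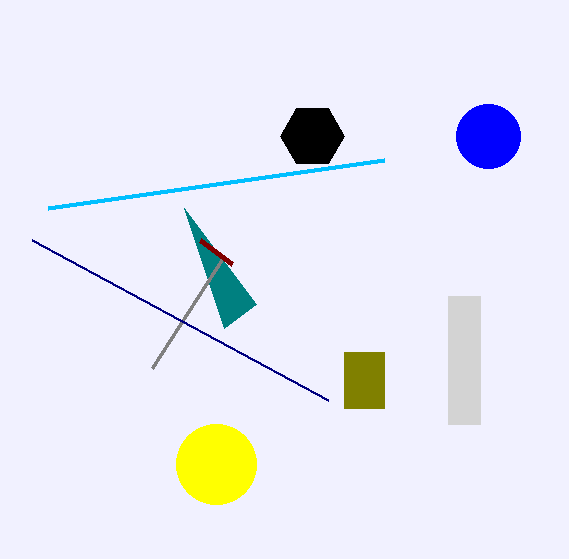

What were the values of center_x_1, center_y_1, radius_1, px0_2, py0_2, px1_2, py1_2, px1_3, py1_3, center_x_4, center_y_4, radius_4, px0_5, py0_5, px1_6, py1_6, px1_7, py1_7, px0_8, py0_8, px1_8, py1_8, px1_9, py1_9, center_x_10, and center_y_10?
center_x_1 = 216, center_y_1 = 464, radius_1 = 40, px0_2 = 448, py0_2 = 296, px1_2 = 480, py1_2 = 424, px1_3 = 256, py1_3 = 304, center_x_4 = 488, center_y_4 = 136, radius_4 = 32, px0_5 = 224, py0_5 = 256, px1_6 = 328, py1_6 = 400, px1_7 = 384, py1_7 = 160, px0_8 = 344, py0_8 = 352, px1_8 = 384, py1_8 = 408, px1_9 = 232, py1_9 = 264, center_x_10 = 312, center_y_10 = 136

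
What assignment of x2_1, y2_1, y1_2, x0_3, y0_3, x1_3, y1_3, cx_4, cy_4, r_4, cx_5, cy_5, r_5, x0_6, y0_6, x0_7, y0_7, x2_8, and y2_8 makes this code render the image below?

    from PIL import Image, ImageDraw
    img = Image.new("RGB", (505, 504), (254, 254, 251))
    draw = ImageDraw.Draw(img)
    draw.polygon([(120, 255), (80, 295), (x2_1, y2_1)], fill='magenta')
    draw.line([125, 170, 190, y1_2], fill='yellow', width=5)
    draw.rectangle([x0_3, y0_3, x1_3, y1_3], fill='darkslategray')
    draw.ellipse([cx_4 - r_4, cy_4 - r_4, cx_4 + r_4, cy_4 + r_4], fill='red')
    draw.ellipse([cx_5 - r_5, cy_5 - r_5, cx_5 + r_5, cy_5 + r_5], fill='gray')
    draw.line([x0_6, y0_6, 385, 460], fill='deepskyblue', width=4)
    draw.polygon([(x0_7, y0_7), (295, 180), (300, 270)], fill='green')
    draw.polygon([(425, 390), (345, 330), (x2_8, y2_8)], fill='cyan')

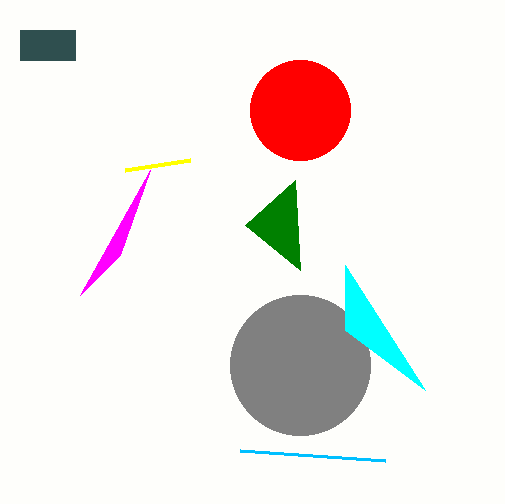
x2_1 = 150
y2_1 = 170
y1_2 = 160
x0_3 = 20
y0_3 = 30
x1_3 = 75
y1_3 = 60
cx_4 = 300
cy_4 = 110
r_4 = 50
cx_5 = 300
cy_5 = 365
r_5 = 70
x0_6 = 240
y0_6 = 450
x0_7 = 245
y0_7 = 225
x2_8 = 345
y2_8 = 265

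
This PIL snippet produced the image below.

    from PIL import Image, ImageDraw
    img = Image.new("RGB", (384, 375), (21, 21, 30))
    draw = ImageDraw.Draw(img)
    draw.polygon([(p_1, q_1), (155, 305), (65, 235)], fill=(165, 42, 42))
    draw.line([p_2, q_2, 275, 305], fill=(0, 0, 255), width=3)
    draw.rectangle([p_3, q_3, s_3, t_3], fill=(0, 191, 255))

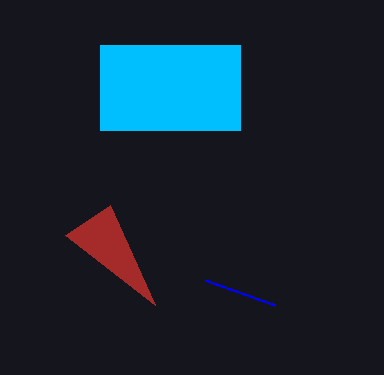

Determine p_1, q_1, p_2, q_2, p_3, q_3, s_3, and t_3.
p_1 = 110
q_1 = 205
p_2 = 205
q_2 = 280
p_3 = 100
q_3 = 45
s_3 = 240
t_3 = 130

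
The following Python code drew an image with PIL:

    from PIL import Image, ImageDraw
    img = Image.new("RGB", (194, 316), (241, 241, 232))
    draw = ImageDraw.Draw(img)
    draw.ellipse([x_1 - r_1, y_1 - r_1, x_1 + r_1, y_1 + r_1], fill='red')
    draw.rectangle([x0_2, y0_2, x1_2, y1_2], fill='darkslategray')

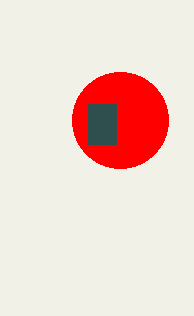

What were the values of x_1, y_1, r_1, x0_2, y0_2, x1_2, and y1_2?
x_1 = 120
y_1 = 120
r_1 = 48
x0_2 = 88
y0_2 = 104
x1_2 = 116
y1_2 = 144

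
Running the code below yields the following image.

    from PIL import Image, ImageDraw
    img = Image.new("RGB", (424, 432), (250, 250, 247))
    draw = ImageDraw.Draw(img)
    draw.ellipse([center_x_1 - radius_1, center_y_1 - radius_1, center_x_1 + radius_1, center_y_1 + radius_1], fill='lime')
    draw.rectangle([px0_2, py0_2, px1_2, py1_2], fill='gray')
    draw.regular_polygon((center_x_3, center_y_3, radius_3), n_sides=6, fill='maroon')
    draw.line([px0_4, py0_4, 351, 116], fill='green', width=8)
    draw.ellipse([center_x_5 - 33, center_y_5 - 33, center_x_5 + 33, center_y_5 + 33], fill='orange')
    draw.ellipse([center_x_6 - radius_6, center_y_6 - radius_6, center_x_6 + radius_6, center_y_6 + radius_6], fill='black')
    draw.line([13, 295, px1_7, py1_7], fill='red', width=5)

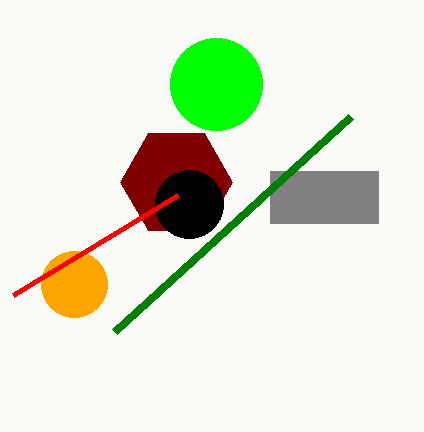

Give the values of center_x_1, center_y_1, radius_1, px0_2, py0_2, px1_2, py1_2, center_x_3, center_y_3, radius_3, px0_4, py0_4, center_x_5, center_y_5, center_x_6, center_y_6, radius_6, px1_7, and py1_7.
center_x_1 = 216; center_y_1 = 84; radius_1 = 46; px0_2 = 270; py0_2 = 171; px1_2 = 378; py1_2 = 223; center_x_3 = 176; center_y_3 = 182; radius_3 = 56; px0_4 = 115; py0_4 = 331; center_x_5 = 74; center_y_5 = 284; center_x_6 = 189; center_y_6 = 204; radius_6 = 34; px1_7 = 178; py1_7 = 195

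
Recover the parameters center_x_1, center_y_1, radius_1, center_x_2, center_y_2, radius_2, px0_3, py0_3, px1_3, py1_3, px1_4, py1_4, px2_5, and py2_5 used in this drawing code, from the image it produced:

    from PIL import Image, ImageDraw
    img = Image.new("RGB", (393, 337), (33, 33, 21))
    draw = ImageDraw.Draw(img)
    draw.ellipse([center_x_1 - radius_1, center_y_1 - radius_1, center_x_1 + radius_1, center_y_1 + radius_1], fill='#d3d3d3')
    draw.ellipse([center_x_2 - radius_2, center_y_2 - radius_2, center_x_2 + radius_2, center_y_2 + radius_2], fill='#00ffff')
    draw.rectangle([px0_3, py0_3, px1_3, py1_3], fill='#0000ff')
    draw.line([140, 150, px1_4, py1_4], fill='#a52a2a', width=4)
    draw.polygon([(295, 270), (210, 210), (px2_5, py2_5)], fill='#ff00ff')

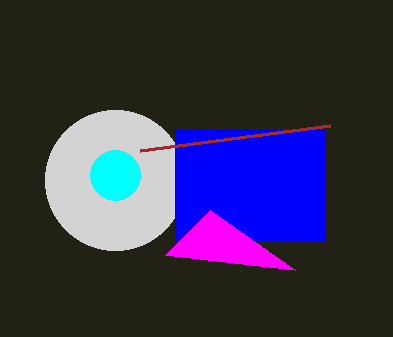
center_x_1 = 115
center_y_1 = 180
radius_1 = 70
center_x_2 = 115
center_y_2 = 175
radius_2 = 25
px0_3 = 175
py0_3 = 130
px1_3 = 325
py1_3 = 240
px1_4 = 330
py1_4 = 125
px2_5 = 165
py2_5 = 255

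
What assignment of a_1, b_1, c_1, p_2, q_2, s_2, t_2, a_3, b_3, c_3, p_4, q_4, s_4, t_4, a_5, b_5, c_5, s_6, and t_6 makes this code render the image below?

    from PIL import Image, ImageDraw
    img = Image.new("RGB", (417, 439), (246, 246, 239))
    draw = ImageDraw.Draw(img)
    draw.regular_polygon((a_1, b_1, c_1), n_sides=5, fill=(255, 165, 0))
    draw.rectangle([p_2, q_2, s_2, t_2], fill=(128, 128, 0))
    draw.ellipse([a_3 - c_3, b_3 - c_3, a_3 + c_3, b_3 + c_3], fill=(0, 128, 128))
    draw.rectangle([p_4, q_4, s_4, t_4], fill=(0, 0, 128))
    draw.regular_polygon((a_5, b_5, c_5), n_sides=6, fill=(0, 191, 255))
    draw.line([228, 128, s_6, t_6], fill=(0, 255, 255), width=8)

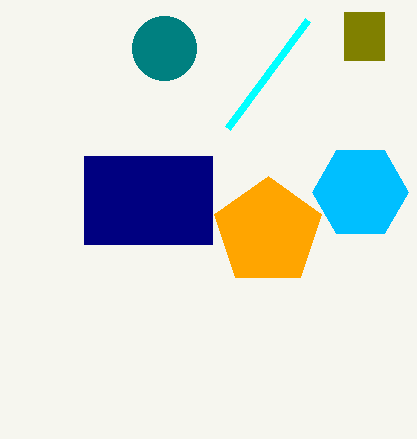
a_1 = 268; b_1 = 232; c_1 = 56; p_2 = 344; q_2 = 12; s_2 = 384; t_2 = 60; a_3 = 164; b_3 = 48; c_3 = 32; p_4 = 84; q_4 = 156; s_4 = 212; t_4 = 244; a_5 = 360; b_5 = 192; c_5 = 48; s_6 = 308; t_6 = 20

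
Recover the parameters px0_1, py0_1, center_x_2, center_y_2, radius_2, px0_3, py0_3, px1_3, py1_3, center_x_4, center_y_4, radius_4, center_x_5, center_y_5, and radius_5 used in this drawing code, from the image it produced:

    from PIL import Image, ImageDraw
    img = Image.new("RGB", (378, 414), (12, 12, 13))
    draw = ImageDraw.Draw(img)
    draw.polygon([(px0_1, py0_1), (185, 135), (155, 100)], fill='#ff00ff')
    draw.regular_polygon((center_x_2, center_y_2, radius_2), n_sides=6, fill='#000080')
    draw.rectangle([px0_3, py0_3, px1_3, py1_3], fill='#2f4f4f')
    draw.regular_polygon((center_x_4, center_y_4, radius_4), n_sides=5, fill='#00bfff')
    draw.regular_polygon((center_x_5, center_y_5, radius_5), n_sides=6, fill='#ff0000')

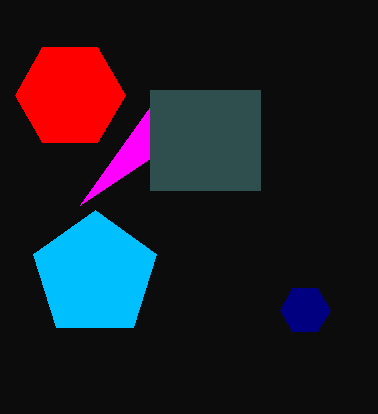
px0_1 = 80
py0_1 = 205
center_x_2 = 305
center_y_2 = 310
radius_2 = 25
px0_3 = 150
py0_3 = 90
px1_3 = 260
py1_3 = 190
center_x_4 = 95
center_y_4 = 275
radius_4 = 65
center_x_5 = 70
center_y_5 = 95
radius_5 = 55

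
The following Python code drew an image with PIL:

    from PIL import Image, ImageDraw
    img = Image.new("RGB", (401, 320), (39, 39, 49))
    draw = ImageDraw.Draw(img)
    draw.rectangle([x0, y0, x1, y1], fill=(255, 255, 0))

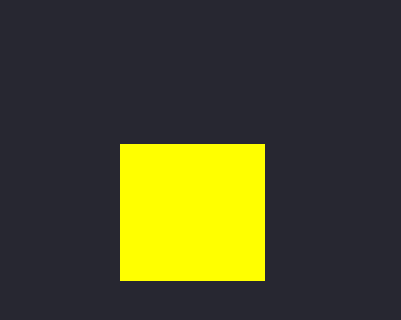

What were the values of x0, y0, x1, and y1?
x0 = 120; y0 = 144; x1 = 264; y1 = 280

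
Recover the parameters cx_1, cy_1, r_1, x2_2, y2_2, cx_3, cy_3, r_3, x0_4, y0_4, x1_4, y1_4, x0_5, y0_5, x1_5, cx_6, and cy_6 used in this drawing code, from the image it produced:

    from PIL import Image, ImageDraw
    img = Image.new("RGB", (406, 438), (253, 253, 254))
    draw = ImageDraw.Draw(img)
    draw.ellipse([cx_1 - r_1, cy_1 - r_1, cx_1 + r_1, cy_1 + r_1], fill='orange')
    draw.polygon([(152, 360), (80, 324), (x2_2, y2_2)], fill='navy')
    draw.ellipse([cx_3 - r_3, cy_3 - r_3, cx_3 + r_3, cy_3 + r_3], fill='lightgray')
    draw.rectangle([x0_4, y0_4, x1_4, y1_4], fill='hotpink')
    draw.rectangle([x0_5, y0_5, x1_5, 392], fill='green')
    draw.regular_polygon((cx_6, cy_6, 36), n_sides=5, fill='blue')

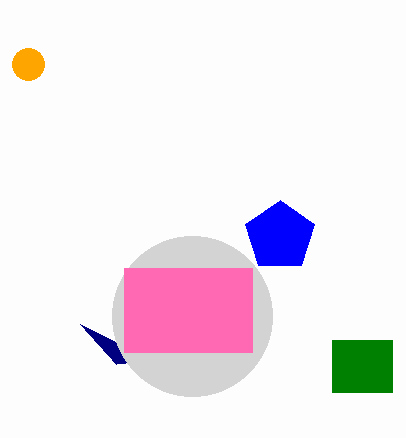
cx_1 = 28, cy_1 = 64, r_1 = 16, x2_2 = 116, y2_2 = 364, cx_3 = 192, cy_3 = 316, r_3 = 80, x0_4 = 124, y0_4 = 268, x1_4 = 252, y1_4 = 352, x0_5 = 332, y0_5 = 340, x1_5 = 392, cx_6 = 280, cy_6 = 236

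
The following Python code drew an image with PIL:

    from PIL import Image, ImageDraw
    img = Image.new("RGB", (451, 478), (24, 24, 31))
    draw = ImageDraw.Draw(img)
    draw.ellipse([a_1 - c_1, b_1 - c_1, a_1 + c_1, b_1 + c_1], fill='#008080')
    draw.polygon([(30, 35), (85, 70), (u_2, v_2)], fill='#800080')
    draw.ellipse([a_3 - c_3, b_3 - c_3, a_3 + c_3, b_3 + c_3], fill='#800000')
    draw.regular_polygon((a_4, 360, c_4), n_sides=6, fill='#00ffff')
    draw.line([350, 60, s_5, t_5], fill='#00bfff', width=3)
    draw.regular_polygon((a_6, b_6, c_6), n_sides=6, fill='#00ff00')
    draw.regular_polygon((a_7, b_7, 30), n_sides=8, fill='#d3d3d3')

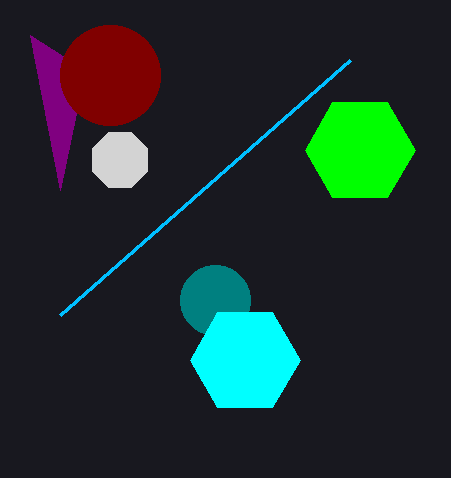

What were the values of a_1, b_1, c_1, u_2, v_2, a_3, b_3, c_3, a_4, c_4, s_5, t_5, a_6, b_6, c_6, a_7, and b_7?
a_1 = 215
b_1 = 300
c_1 = 35
u_2 = 60
v_2 = 190
a_3 = 110
b_3 = 75
c_3 = 50
a_4 = 245
c_4 = 55
s_5 = 60
t_5 = 315
a_6 = 360
b_6 = 150
c_6 = 55
a_7 = 120
b_7 = 160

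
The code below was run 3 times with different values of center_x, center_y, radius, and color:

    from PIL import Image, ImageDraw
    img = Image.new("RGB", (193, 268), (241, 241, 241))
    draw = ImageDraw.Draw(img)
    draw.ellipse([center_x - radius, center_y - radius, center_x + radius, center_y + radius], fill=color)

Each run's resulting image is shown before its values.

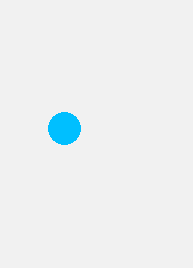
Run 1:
center_x = 64, center_y = 128, radius = 16, color = 'deepskyblue'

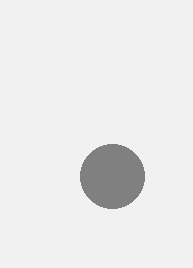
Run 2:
center_x = 112; center_y = 176; radius = 32; color = 'gray'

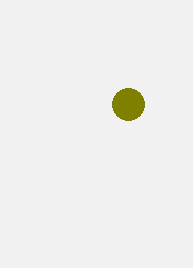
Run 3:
center_x = 128
center_y = 104
radius = 16
color = 'olive'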